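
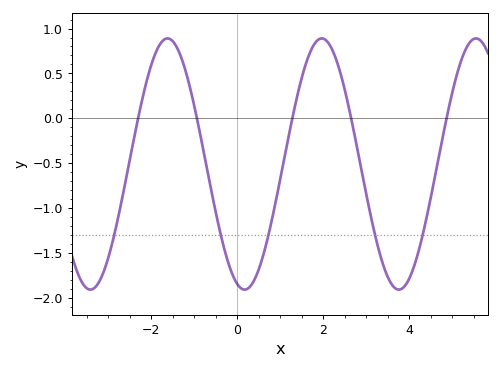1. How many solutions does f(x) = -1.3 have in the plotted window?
5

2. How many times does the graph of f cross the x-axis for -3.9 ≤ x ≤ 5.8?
5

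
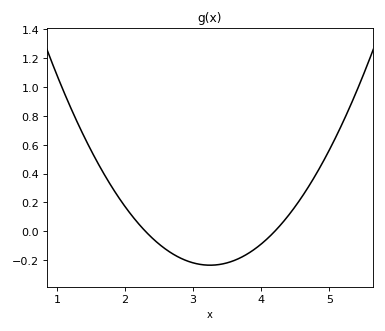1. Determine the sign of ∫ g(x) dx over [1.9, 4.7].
negative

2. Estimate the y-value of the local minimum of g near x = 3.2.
-0.235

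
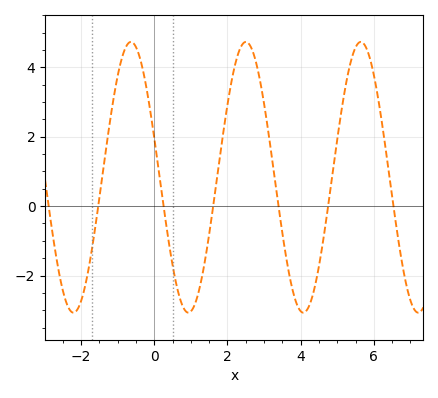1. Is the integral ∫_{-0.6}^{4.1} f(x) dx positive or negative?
positive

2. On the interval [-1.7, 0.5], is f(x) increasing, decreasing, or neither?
neither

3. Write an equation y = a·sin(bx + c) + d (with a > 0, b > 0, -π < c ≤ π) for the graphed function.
y = 3.9sin(2x + 2.8) + 0.83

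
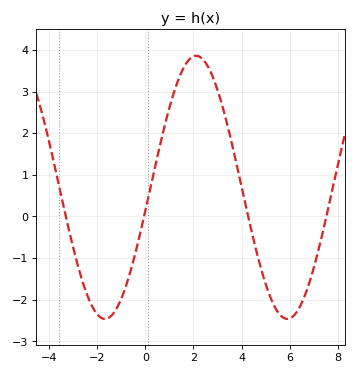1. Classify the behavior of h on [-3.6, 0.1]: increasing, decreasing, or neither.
neither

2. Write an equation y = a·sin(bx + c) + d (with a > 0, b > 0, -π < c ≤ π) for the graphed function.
y = 3.16sin(0.83x - 0.18) + 0.7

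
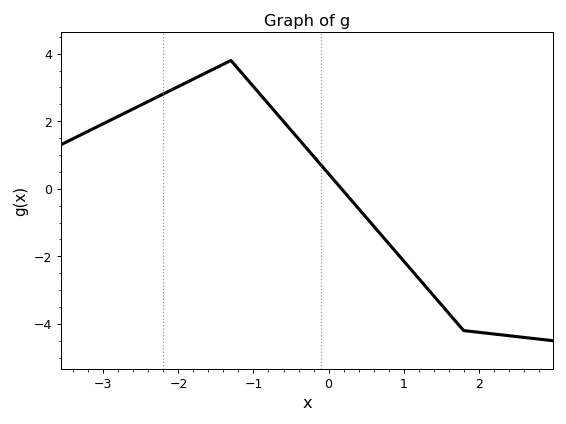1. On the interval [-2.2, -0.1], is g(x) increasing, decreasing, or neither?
neither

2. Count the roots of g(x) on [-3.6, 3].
1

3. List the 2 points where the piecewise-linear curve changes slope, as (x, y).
(-1.3, 3.8); (1.8, -4.2)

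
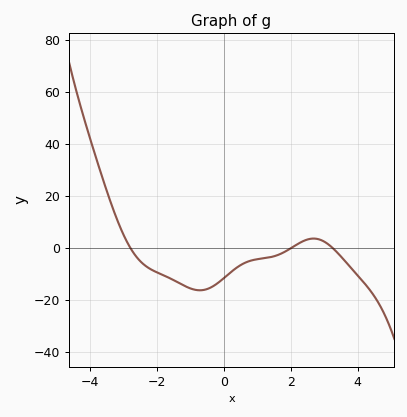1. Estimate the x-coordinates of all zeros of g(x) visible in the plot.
-2.8, 2, 3.2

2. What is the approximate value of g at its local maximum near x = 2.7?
4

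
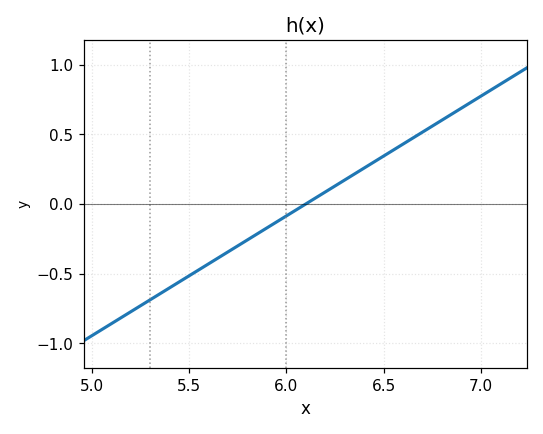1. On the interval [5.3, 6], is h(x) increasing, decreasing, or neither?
increasing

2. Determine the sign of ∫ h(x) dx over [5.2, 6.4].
negative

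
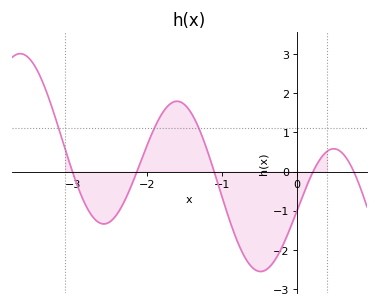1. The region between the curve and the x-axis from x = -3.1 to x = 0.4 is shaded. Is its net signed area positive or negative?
negative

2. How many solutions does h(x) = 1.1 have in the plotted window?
3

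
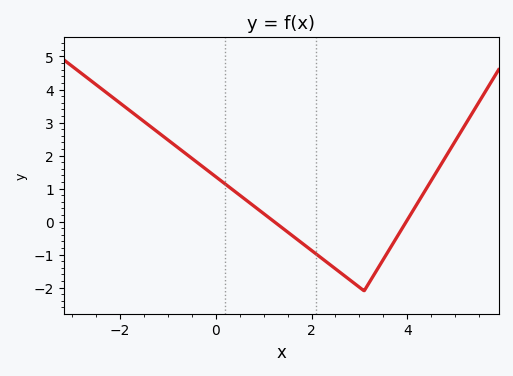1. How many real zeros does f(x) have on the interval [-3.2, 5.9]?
2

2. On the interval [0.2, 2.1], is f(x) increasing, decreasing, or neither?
decreasing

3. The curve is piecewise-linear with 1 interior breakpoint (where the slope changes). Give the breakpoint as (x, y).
(3.1, -2.1)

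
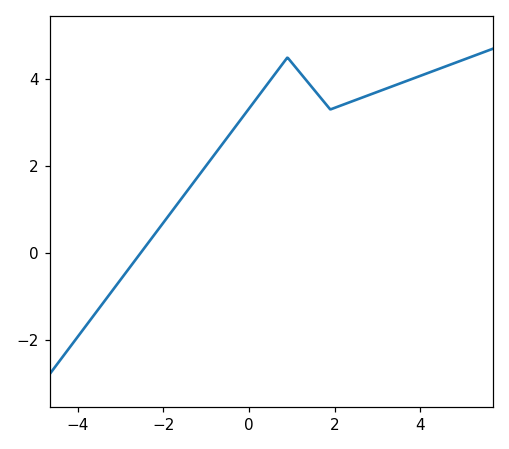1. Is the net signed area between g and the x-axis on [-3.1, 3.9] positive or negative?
positive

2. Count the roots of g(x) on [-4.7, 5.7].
1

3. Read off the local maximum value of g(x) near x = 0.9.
4.5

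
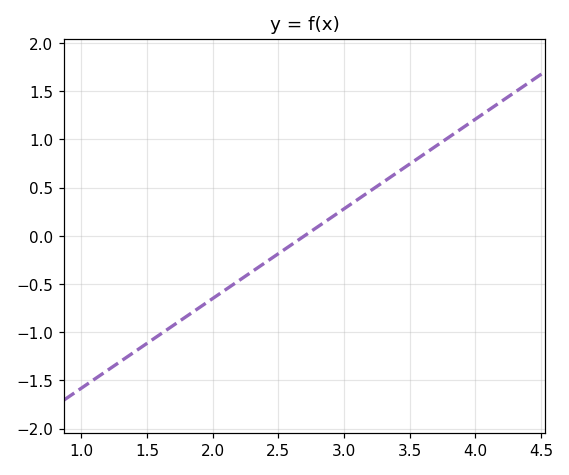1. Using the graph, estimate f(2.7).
0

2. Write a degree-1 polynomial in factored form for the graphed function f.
y = 0.93(x - 2.7)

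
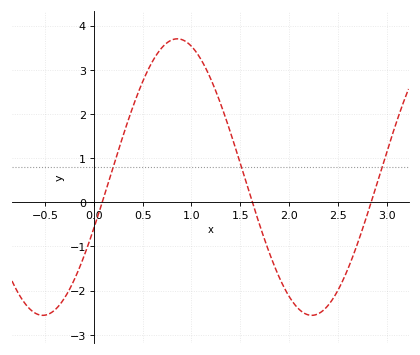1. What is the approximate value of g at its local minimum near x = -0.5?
-2.6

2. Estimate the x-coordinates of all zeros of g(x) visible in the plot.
0.1, 1.6, 2.8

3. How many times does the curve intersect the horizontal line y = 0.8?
3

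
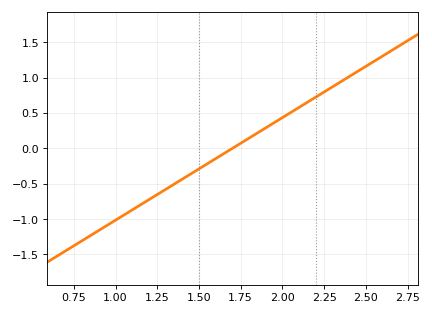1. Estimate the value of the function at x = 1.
-1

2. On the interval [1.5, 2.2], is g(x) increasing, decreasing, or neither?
increasing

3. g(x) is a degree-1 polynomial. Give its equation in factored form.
y = 1.45(x - 1.7)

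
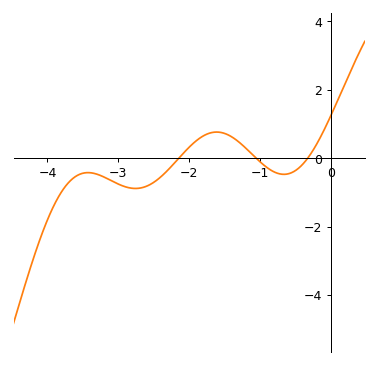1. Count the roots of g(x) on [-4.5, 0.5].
3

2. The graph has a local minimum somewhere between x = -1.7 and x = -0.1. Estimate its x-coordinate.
-0.7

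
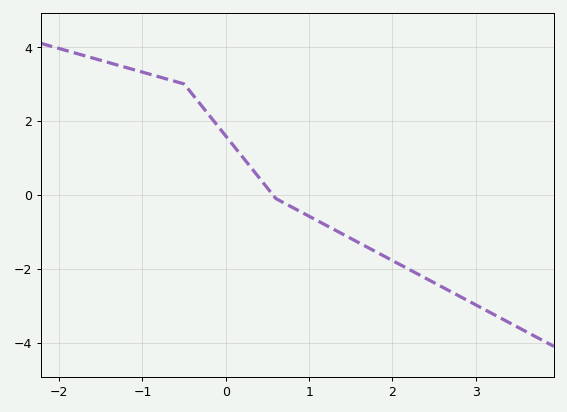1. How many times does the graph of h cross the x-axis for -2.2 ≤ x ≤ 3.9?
1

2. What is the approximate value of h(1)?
-0.6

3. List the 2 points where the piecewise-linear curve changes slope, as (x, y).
(-0.5, 3); (0.6, -0.1)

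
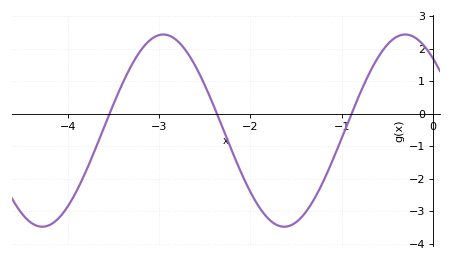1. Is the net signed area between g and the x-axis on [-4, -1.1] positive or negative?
negative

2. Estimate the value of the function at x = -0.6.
1.73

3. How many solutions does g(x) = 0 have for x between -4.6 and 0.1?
3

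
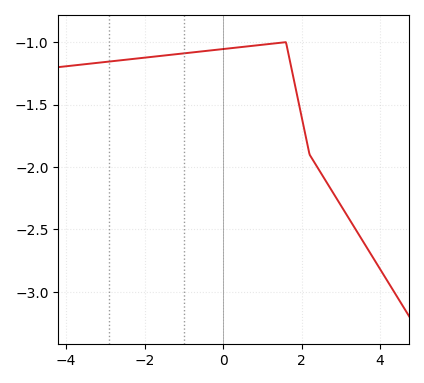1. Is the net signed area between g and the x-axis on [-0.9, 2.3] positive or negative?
negative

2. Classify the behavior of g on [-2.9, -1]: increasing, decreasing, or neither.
increasing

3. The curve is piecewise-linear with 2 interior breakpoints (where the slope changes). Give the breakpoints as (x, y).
(1.6, -1); (2.2, -1.9)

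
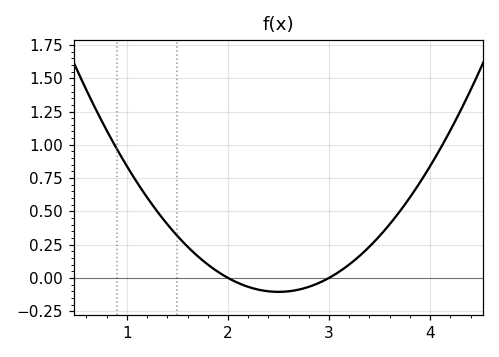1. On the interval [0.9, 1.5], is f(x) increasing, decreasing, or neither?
decreasing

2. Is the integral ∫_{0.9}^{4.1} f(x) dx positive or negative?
positive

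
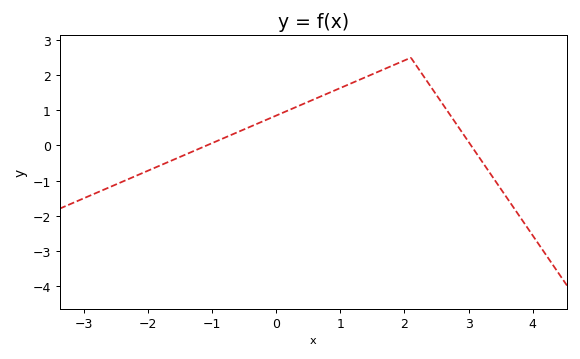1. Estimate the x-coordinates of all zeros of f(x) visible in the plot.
-1.09, 3.04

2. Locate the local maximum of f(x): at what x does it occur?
2.1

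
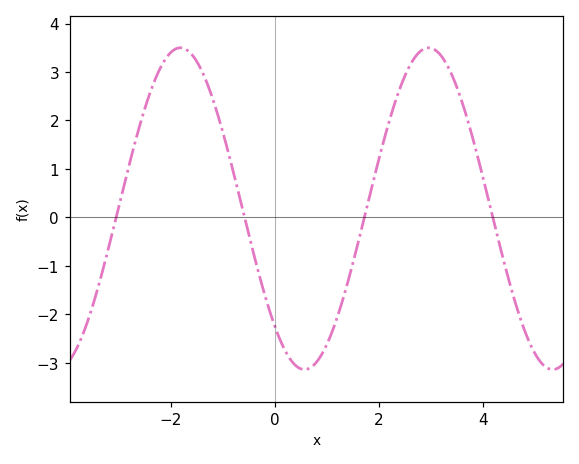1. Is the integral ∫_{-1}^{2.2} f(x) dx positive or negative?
negative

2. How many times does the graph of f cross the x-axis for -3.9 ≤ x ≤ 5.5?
4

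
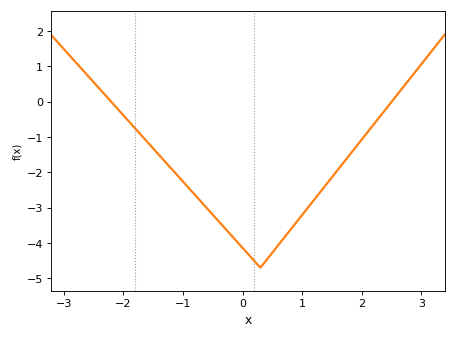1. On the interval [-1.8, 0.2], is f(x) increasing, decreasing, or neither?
decreasing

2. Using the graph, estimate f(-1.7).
-0.948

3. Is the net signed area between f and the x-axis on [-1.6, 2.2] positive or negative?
negative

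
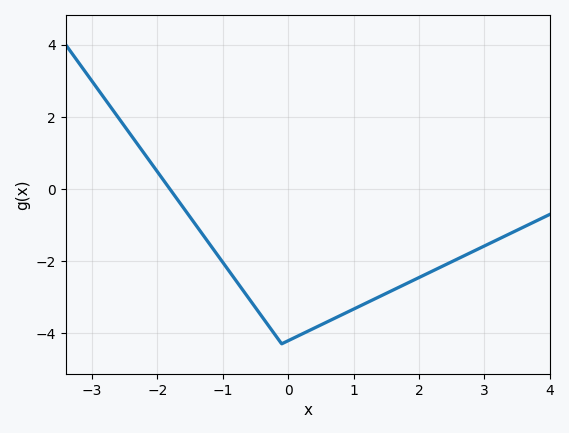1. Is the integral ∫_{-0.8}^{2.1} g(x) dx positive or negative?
negative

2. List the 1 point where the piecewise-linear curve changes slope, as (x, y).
(-0.1, -4.3)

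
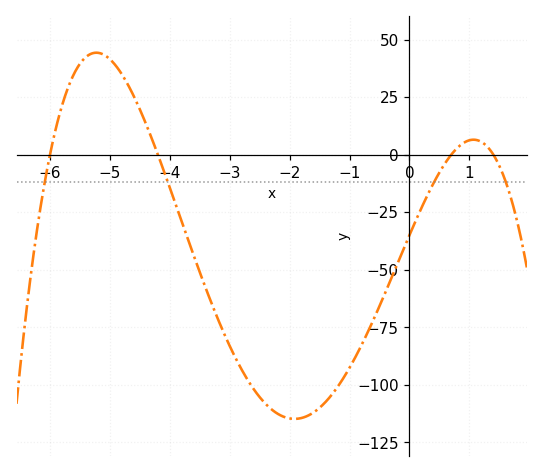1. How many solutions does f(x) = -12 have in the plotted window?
4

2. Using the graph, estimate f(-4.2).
0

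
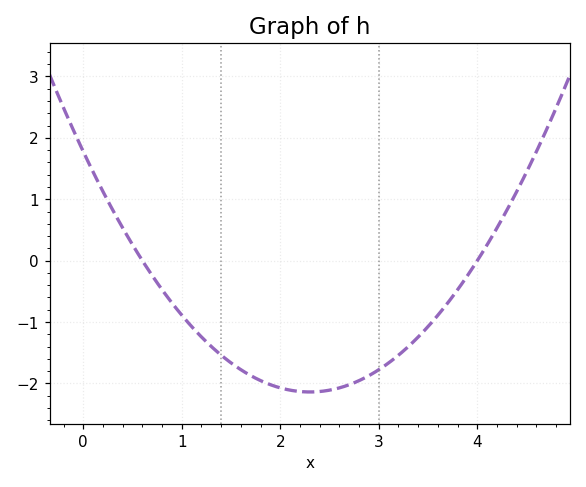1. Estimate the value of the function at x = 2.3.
-2.14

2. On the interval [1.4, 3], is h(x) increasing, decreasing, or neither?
neither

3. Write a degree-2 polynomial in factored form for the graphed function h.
y = 0.74(x - 0.6)(x - 4)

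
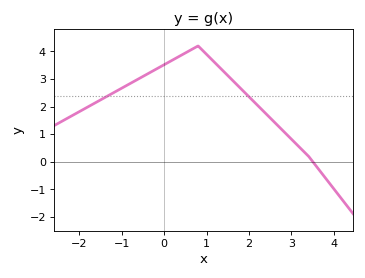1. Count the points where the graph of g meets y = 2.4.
2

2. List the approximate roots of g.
3.5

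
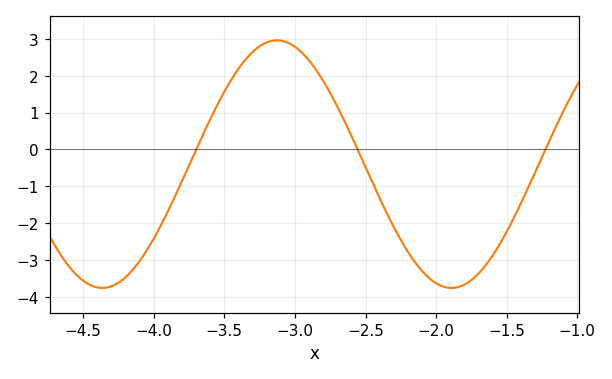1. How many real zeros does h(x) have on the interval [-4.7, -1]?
3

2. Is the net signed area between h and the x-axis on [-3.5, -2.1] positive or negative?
positive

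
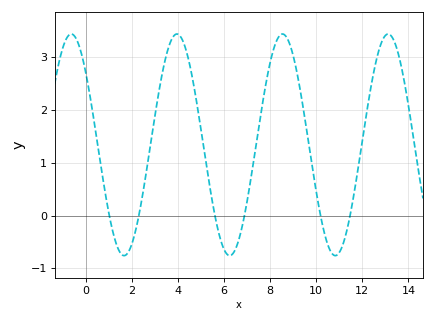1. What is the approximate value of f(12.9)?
3.35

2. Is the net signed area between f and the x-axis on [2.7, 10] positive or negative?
positive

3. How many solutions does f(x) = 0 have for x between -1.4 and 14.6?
6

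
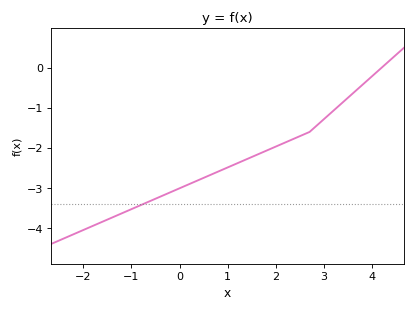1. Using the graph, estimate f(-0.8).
-3.4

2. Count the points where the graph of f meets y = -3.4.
1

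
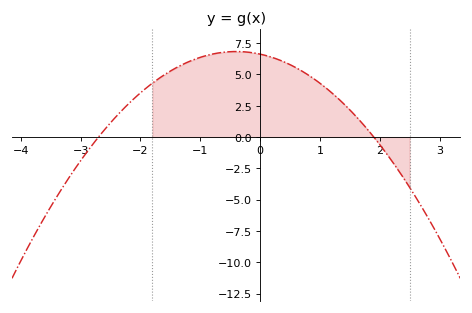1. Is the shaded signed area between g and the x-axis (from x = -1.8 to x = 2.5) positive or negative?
positive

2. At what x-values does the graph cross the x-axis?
-2.7, 1.9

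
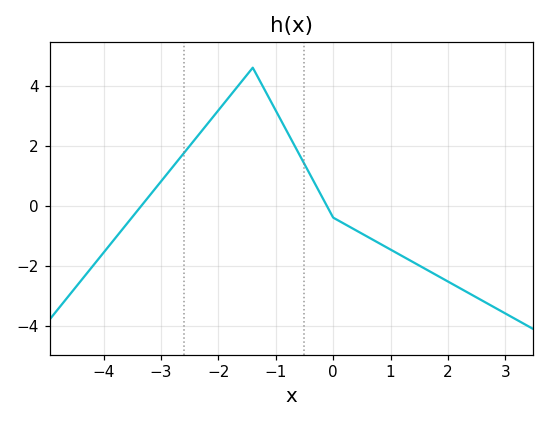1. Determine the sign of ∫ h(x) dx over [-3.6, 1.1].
positive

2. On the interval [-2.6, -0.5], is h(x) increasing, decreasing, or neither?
neither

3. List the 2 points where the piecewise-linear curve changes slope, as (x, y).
(-1.4, 4.6); (0, -0.4)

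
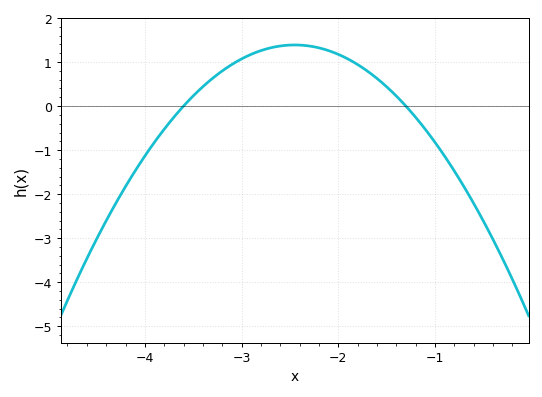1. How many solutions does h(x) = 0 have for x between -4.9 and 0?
2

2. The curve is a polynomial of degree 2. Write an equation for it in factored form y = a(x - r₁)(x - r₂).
y = -1.05(x + 3.6)(x + 1.3)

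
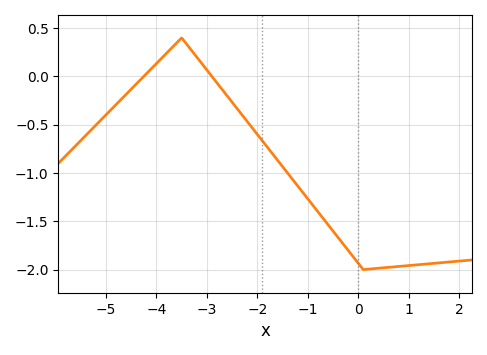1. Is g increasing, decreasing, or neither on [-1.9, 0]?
decreasing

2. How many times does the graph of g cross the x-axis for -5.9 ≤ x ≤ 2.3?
2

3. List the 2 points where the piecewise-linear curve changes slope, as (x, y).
(-3.5, 0.4); (0.1, -2)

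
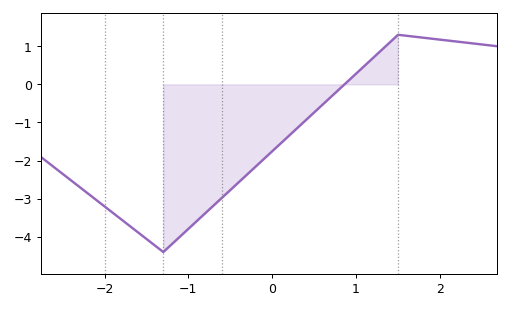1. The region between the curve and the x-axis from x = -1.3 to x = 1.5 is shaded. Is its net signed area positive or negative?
negative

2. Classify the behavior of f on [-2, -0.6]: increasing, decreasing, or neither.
neither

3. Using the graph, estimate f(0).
-1.75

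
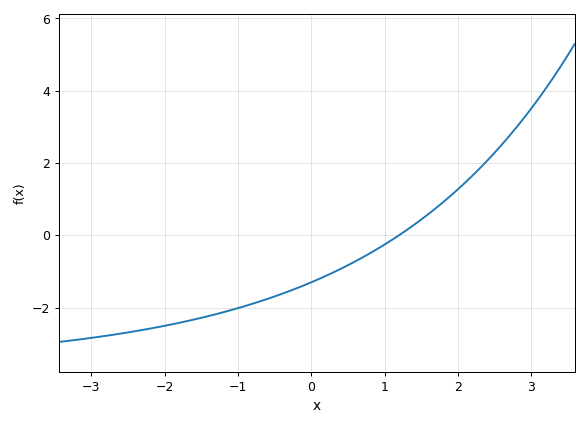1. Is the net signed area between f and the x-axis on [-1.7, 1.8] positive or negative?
negative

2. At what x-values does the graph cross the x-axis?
1.2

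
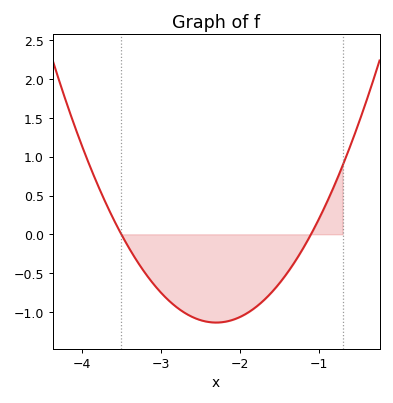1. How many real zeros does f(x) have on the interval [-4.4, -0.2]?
2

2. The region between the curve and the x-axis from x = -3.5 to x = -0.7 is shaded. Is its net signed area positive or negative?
negative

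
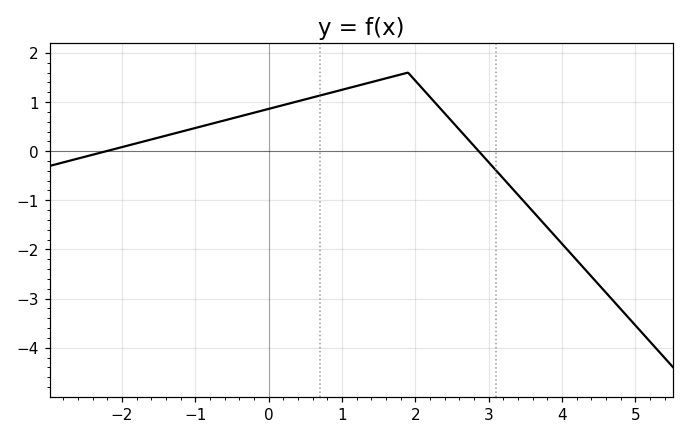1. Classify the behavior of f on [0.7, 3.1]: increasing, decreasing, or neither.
neither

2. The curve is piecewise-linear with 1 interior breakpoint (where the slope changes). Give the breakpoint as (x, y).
(1.9, 1.6)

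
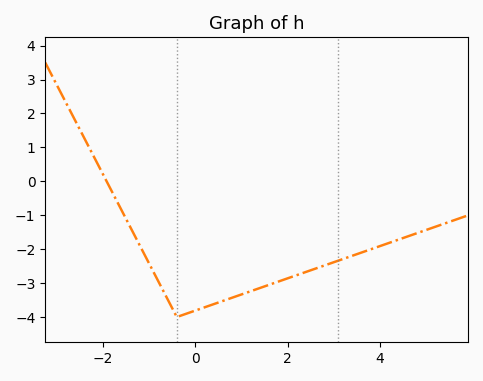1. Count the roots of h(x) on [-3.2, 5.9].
1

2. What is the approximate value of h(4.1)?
-1.9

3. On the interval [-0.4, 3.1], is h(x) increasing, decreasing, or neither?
increasing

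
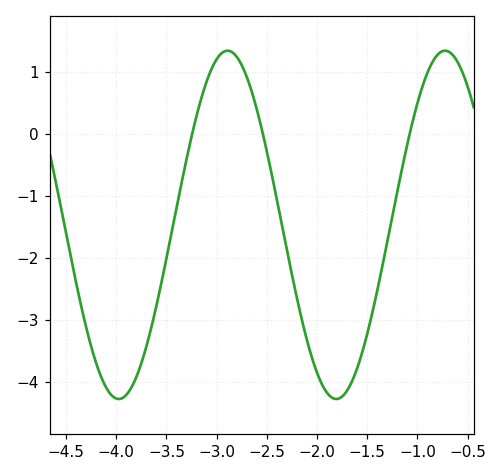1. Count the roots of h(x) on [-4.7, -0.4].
3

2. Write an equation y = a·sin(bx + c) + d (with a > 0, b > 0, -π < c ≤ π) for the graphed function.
y = 2.81sin(2.9x - 2.6) - 1.47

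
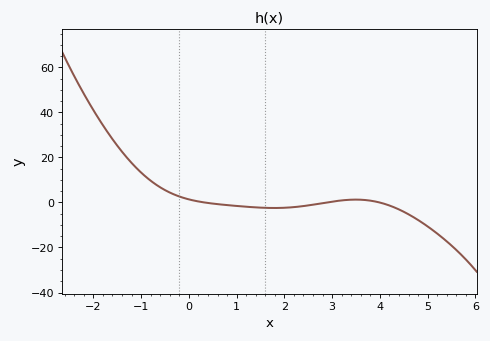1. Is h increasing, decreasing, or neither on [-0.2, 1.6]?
decreasing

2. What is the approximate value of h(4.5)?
-4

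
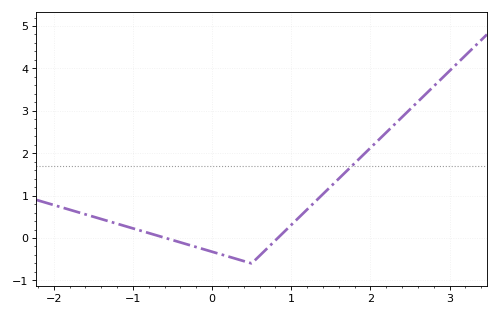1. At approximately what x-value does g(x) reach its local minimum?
0.5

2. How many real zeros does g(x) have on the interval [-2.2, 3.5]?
2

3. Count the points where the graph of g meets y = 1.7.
1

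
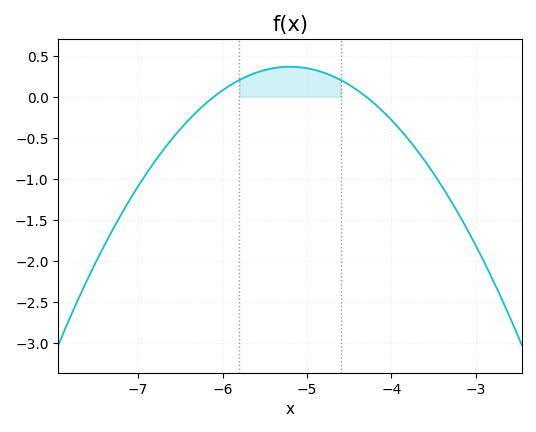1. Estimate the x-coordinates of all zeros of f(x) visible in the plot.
-6.1, -4.3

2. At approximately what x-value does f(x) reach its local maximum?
-5.2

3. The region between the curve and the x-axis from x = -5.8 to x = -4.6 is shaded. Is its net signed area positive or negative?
positive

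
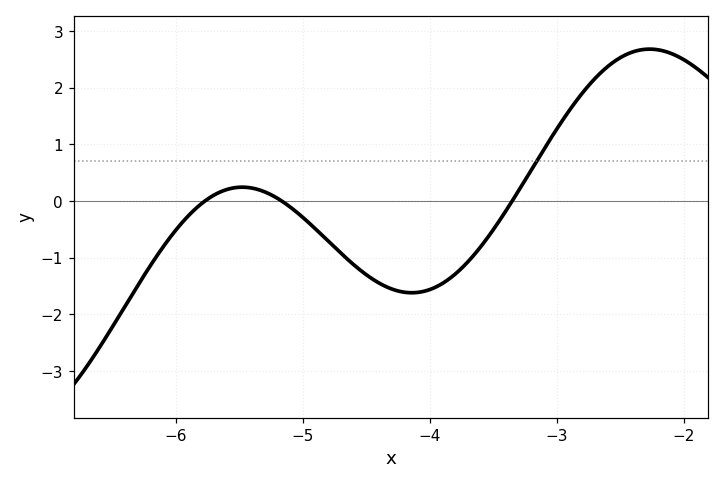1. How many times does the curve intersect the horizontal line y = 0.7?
1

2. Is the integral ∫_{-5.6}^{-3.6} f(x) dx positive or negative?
negative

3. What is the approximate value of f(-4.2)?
-1.6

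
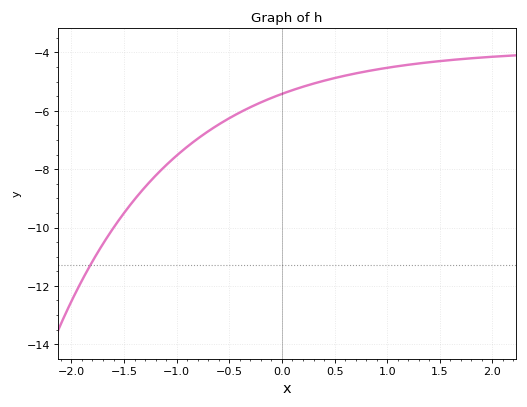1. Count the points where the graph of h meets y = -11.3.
1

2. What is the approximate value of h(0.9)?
-4.6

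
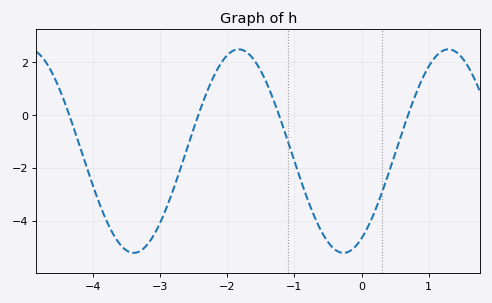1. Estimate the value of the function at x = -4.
-2.8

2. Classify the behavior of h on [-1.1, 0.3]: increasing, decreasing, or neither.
neither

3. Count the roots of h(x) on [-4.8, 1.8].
4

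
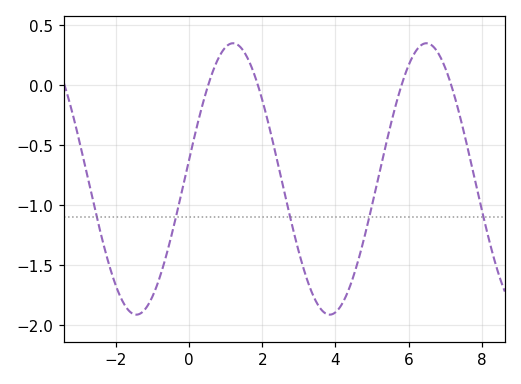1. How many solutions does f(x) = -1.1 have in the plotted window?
5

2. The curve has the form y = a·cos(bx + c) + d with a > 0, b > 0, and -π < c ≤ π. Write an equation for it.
y = 1.13cos(1.19x - 1.43) - 0.78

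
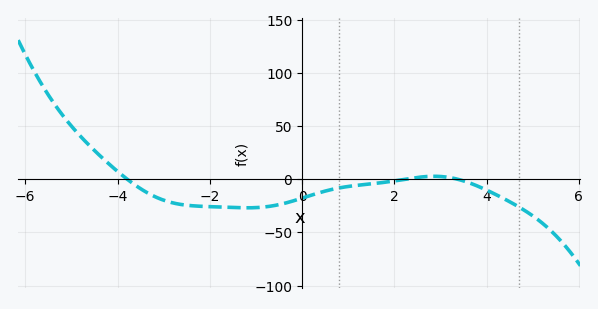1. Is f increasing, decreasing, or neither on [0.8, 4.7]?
neither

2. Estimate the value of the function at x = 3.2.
0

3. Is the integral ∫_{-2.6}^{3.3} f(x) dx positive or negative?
negative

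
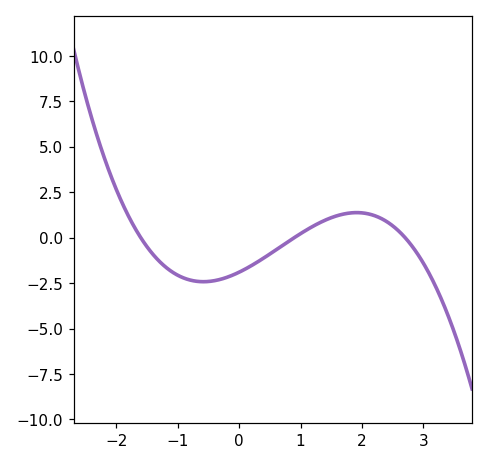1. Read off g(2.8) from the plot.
-0.5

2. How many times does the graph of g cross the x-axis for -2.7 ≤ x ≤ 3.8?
3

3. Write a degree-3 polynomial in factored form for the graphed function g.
y = -0.49(x + 1.6)(x - 0.9)(x - 2.7)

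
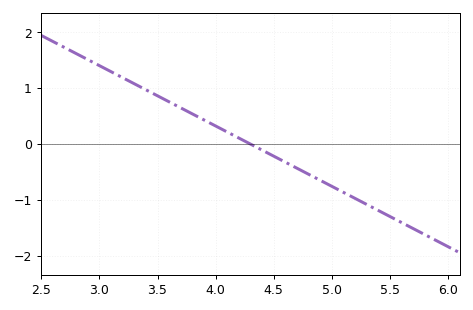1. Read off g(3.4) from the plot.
1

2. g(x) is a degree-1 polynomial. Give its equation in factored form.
y = -1.08(x - 4.3)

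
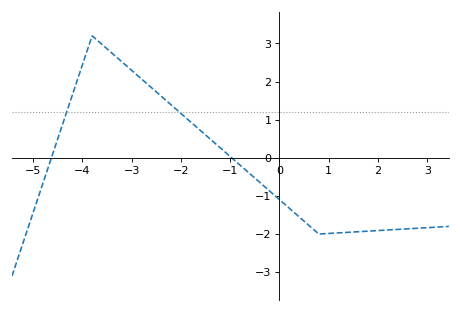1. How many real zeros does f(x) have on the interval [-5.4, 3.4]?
2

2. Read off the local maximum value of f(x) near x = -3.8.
3.2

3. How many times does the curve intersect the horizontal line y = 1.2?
2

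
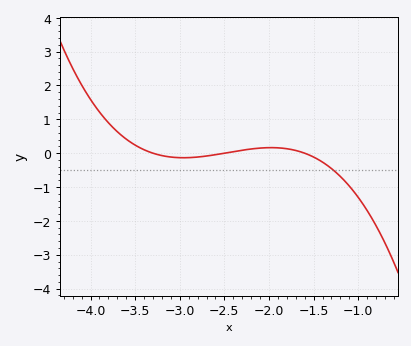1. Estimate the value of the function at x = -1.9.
0.2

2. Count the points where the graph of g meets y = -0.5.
1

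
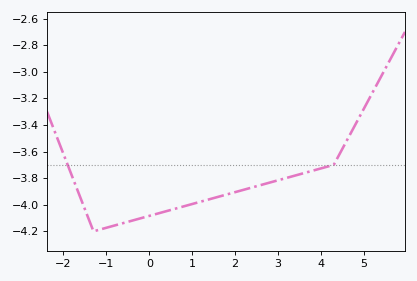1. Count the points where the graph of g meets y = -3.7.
2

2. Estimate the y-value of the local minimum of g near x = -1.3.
-4.2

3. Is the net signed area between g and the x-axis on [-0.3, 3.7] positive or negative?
negative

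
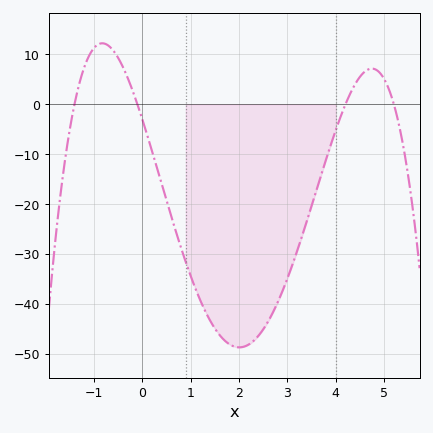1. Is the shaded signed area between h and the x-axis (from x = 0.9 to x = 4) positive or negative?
negative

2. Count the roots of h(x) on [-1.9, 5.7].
4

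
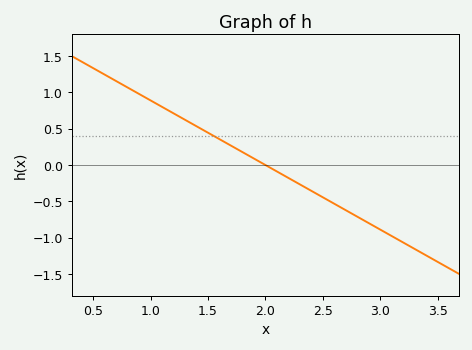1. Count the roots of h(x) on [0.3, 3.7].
1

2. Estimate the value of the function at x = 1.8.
0.2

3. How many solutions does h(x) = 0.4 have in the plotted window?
1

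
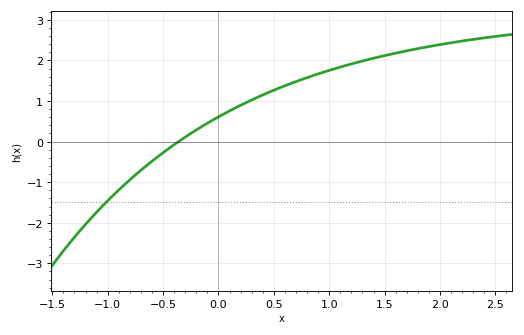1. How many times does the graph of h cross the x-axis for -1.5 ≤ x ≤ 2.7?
1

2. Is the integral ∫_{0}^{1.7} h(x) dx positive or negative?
positive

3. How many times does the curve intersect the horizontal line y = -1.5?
1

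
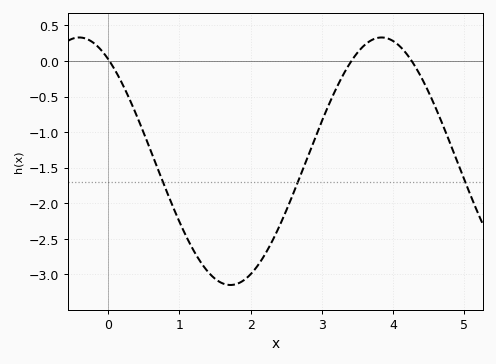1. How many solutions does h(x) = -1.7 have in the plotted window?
3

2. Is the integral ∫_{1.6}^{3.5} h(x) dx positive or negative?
negative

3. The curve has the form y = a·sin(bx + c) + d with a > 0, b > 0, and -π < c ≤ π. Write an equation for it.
y = 1.74sin(1.48x + 2.17) - 1.41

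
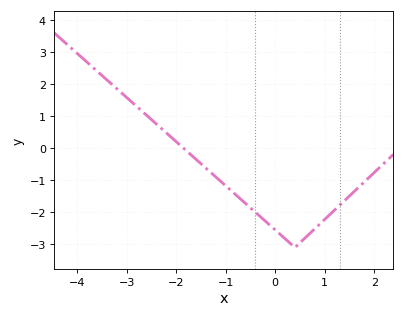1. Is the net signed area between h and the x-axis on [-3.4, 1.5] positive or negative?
negative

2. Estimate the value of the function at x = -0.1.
-2.4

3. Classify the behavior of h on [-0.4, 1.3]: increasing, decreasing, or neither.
neither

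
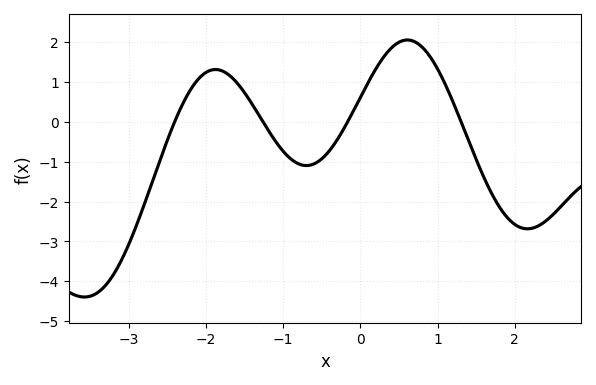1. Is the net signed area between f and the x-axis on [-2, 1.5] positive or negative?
positive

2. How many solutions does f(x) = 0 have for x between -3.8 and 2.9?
4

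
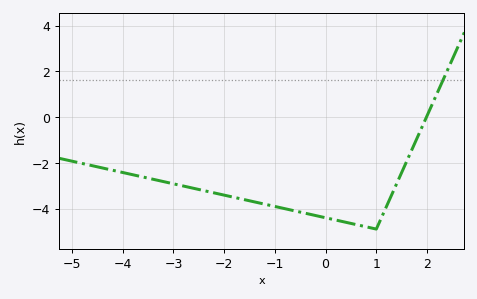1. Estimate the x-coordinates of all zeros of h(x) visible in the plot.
2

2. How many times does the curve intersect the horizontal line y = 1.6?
1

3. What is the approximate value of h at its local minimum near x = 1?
-4.8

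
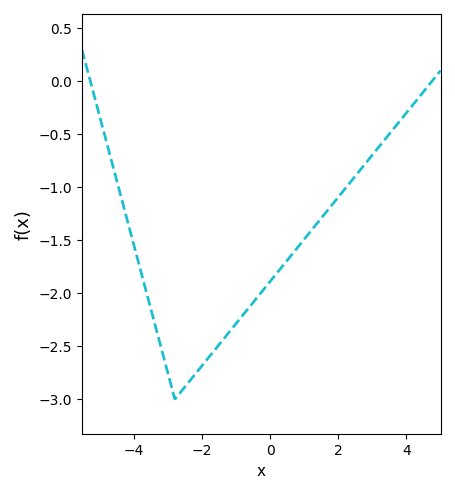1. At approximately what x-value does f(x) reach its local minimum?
-2.8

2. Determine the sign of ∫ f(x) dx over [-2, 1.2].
negative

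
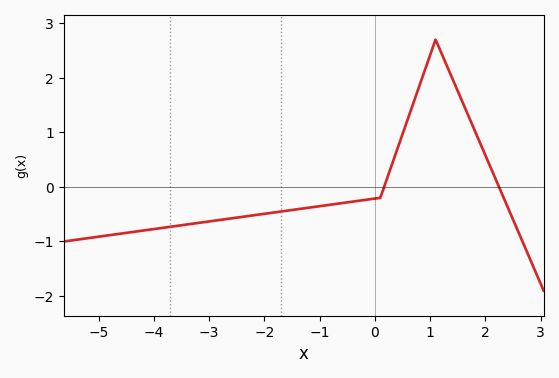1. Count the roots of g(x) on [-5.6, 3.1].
2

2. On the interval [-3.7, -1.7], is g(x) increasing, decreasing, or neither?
increasing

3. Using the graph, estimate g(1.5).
1.8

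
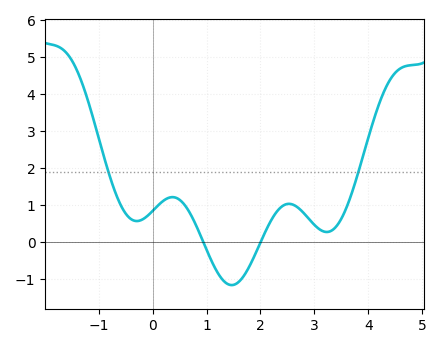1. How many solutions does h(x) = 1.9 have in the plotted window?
2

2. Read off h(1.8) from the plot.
-0.637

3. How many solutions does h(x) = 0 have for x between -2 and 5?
2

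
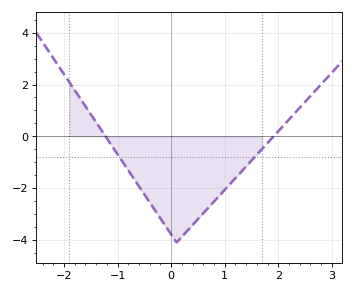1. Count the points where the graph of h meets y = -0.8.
2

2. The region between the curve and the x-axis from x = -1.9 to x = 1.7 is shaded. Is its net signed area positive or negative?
negative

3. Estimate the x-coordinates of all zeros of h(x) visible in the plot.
-1.22, 1.91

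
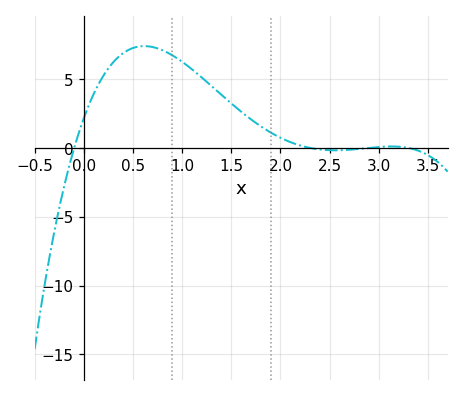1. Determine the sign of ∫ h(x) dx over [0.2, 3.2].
positive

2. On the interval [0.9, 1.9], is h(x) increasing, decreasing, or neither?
decreasing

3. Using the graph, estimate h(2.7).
-0.134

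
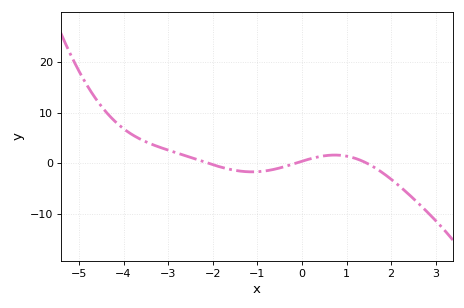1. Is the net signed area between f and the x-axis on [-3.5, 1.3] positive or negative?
positive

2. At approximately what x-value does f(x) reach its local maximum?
0.8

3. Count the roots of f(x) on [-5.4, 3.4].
3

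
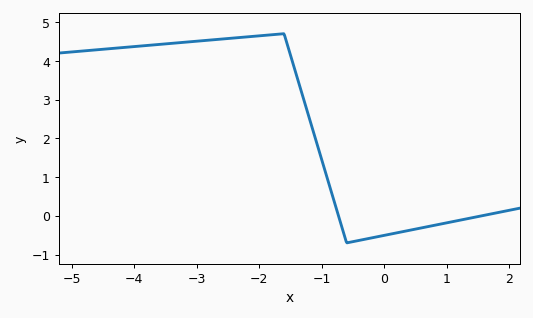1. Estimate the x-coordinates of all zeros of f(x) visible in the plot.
-0.73, 1.56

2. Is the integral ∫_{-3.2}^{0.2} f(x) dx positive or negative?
positive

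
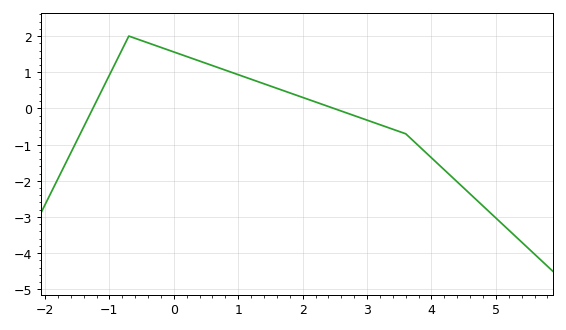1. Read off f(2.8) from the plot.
-0.2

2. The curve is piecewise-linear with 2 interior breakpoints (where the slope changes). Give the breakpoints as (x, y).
(-0.7, 2); (3.6, -0.7)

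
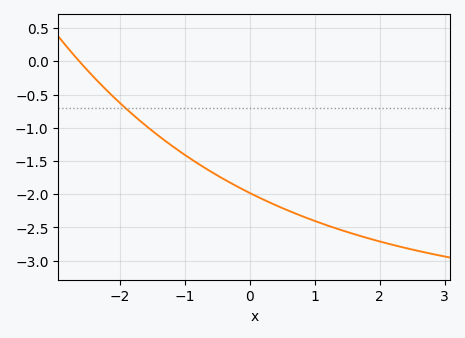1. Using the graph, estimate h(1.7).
-2.63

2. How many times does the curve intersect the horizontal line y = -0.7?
1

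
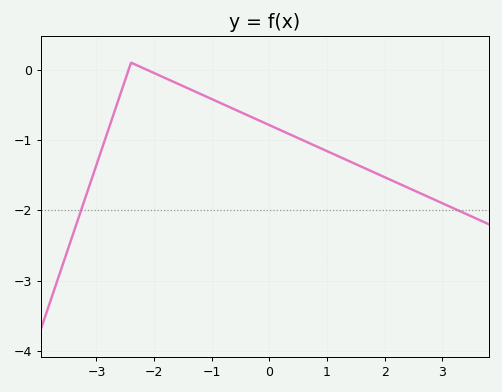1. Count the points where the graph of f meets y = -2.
2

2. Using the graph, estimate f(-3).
-1.4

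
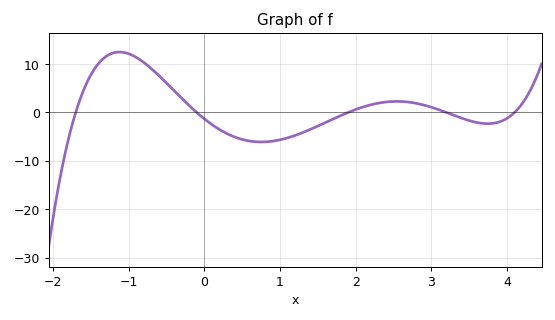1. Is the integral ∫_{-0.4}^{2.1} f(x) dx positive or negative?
negative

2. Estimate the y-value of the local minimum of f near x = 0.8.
-6.09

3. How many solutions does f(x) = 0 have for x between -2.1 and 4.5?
5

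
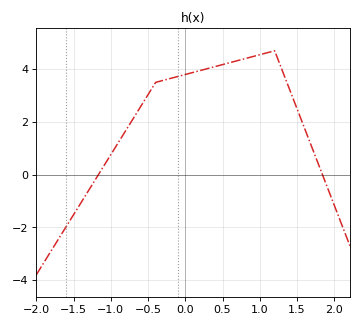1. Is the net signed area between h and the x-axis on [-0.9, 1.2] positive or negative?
positive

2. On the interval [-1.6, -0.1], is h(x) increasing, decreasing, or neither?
increasing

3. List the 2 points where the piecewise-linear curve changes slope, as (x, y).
(-0.4, 3.5); (1.2, 4.7)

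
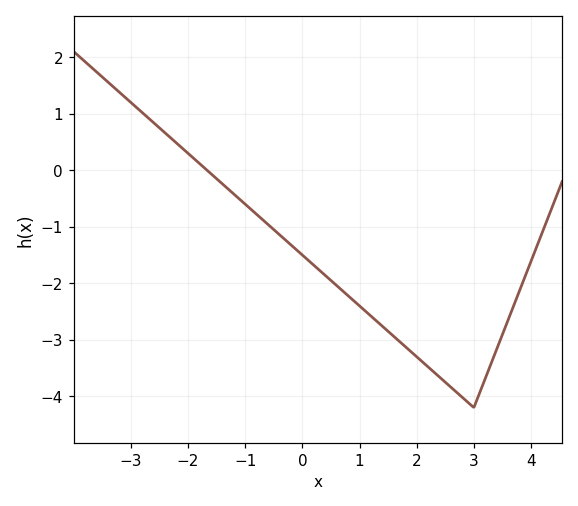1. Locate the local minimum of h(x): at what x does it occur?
3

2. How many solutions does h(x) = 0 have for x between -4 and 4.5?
1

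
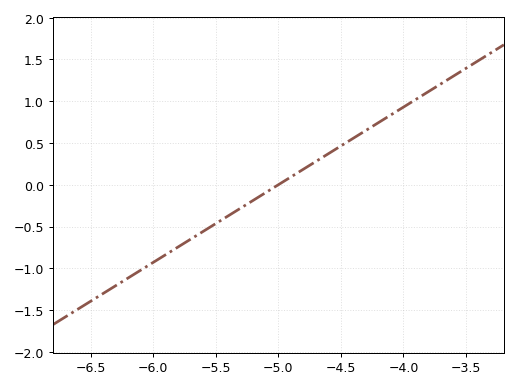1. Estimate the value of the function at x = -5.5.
-0.465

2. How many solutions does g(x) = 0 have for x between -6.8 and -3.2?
1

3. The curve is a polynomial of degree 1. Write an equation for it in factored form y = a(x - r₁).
y = 0.93(x + 5)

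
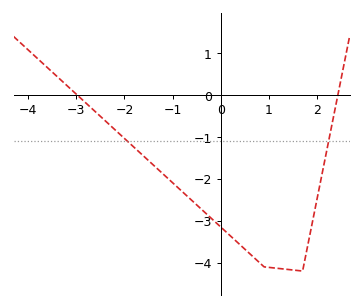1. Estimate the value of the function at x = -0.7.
-2.4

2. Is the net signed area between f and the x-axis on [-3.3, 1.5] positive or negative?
negative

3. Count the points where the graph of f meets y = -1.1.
2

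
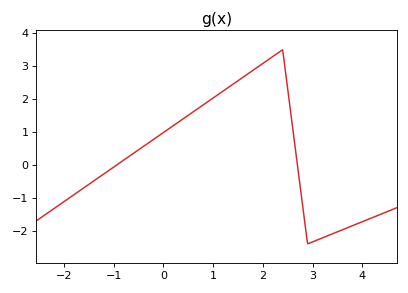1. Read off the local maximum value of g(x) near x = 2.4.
3.5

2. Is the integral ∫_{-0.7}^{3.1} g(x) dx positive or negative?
positive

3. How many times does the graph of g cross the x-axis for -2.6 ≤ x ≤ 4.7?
2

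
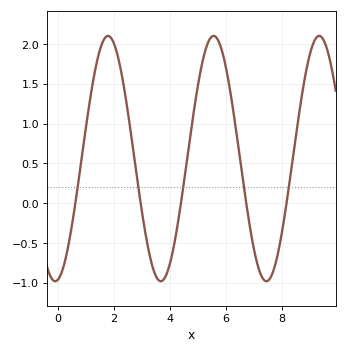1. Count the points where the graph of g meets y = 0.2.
5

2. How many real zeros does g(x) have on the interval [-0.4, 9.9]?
5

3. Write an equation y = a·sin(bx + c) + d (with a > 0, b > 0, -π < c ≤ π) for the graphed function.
y = 1.54sin(1.67x - 1.43) + 0.56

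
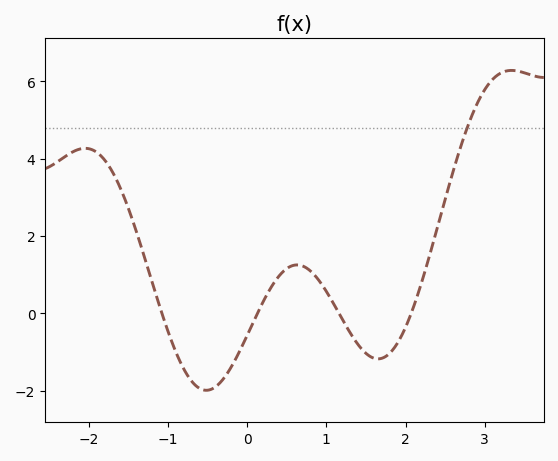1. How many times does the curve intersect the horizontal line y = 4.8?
1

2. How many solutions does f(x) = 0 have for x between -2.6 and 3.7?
4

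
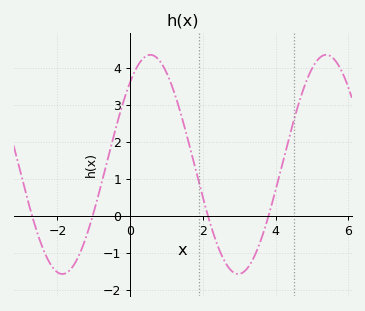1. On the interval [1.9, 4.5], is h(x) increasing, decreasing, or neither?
neither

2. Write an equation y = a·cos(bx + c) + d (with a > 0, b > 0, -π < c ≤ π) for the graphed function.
y = 2.97cos(1.3x - 0.72) + 1.39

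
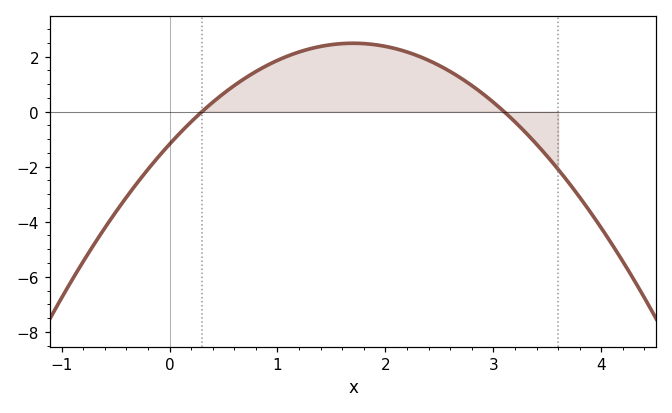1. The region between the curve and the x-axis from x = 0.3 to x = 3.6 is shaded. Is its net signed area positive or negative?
positive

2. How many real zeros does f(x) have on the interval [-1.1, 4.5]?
2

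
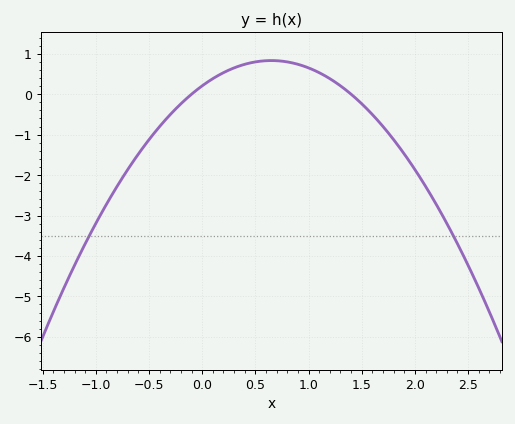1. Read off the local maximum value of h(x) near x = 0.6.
0.8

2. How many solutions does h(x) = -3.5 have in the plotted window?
2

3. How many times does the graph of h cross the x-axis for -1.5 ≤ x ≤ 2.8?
2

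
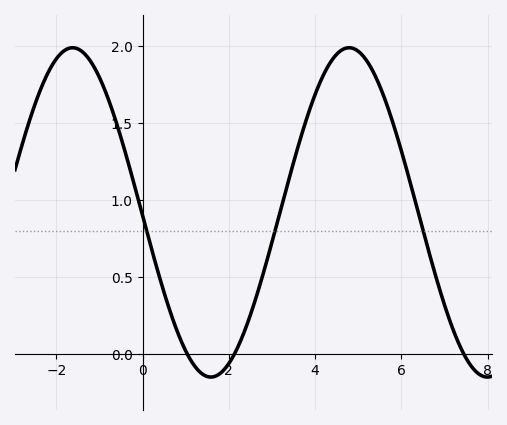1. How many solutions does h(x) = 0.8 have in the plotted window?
3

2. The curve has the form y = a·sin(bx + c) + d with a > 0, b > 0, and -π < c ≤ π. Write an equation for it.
y = 1.07sin(0.98x - 3.12) + 0.92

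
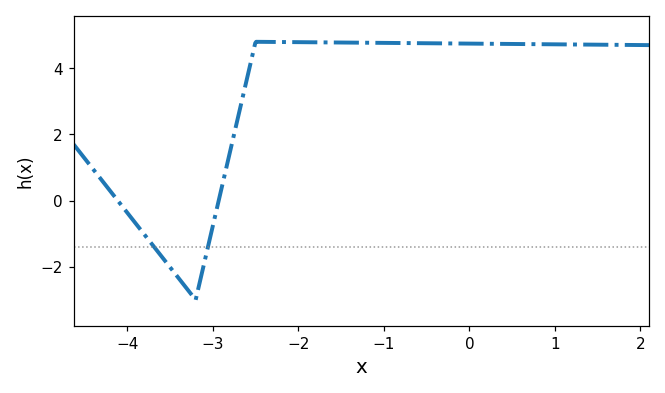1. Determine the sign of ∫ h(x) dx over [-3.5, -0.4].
positive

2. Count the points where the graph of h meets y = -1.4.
2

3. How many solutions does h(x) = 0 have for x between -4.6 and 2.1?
2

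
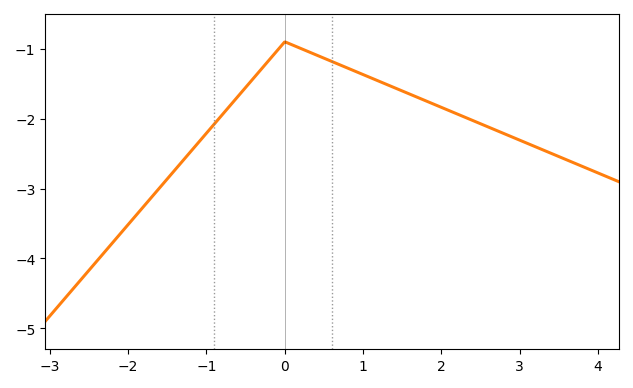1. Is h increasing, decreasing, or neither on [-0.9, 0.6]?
neither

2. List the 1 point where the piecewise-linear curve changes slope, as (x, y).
(0, -0.9)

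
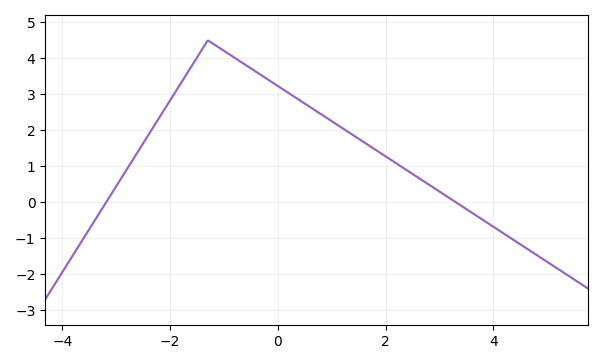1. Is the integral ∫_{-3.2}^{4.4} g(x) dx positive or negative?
positive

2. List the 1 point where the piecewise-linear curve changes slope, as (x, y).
(-1.3, 4.5)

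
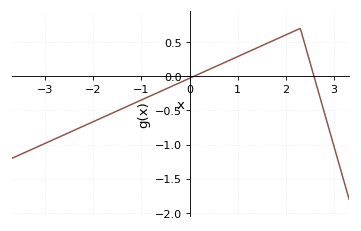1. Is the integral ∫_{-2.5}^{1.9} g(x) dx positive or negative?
negative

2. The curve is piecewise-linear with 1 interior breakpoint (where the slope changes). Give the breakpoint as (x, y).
(2.3, 0.7)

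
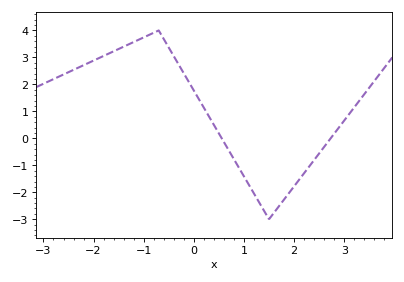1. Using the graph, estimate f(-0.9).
3.83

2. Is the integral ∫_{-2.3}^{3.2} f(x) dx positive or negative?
positive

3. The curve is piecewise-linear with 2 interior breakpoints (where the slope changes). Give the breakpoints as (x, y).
(-0.7, 4); (1.5, -3)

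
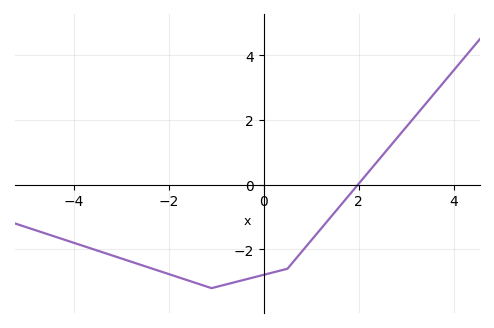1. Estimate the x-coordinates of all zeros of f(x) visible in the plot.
2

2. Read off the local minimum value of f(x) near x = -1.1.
-3.2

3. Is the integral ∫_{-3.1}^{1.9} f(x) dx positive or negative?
negative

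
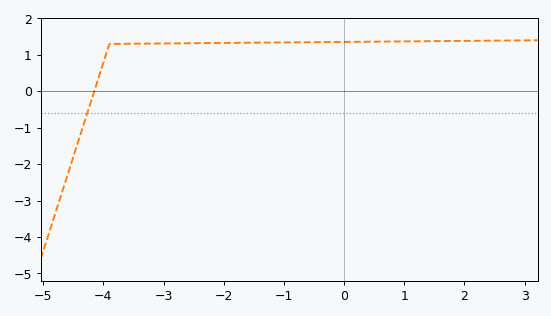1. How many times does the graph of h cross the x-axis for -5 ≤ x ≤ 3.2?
1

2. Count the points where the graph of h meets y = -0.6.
1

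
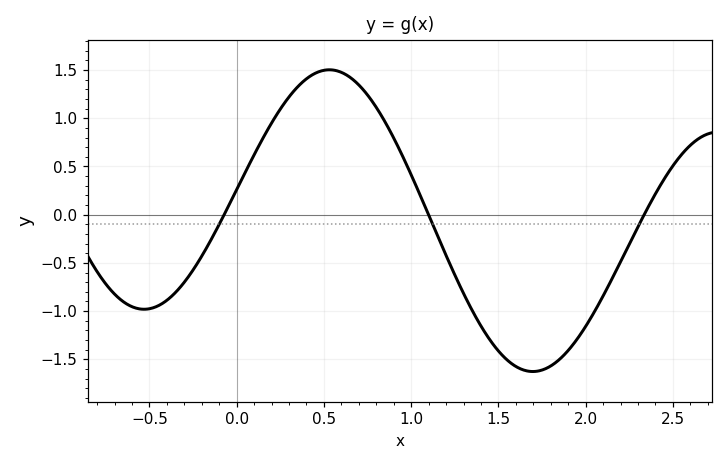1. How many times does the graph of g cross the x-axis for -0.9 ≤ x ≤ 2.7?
3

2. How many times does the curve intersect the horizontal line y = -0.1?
3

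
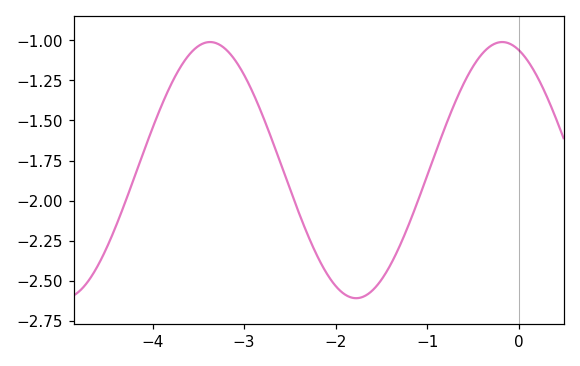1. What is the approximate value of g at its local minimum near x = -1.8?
-2.6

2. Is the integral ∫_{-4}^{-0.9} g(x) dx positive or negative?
negative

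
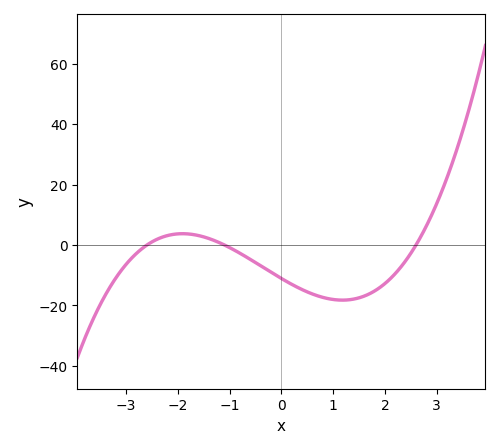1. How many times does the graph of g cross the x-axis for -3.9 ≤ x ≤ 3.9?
3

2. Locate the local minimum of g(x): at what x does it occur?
1.18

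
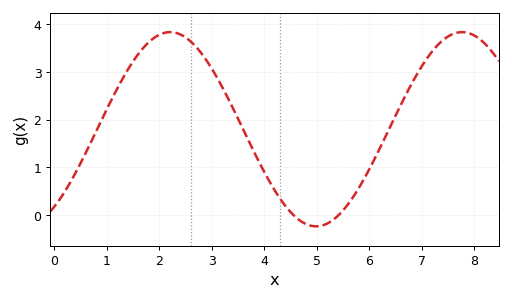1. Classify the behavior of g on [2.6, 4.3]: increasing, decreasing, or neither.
decreasing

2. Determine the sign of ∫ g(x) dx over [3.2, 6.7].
positive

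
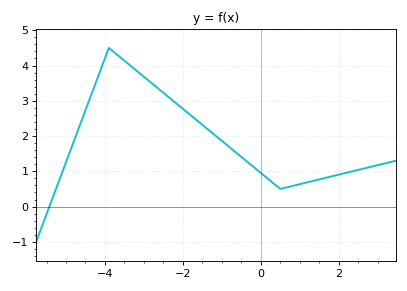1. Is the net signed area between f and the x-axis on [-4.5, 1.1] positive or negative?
positive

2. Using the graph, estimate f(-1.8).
2.59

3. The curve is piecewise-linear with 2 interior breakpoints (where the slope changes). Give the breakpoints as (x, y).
(-3.9, 4.5); (0.5, 0.5)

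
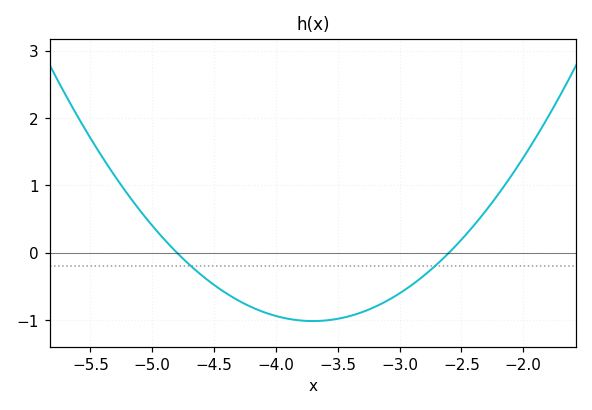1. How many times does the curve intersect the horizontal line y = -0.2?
2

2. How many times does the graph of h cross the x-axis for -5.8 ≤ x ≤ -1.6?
2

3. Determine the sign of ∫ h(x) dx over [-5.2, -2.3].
negative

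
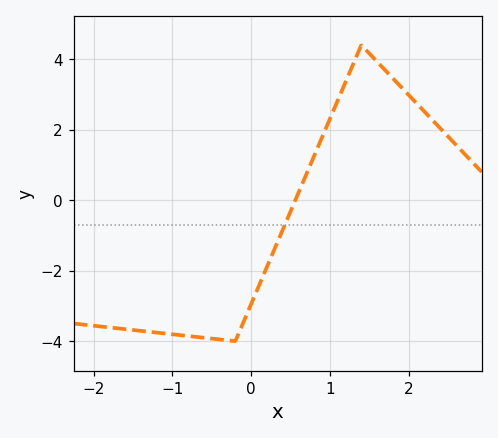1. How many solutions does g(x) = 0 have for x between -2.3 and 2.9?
1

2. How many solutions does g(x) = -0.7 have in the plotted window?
1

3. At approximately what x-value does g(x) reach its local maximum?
1.4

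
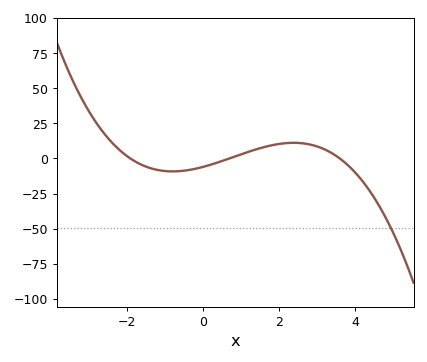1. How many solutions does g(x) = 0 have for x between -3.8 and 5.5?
3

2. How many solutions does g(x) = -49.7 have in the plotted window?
1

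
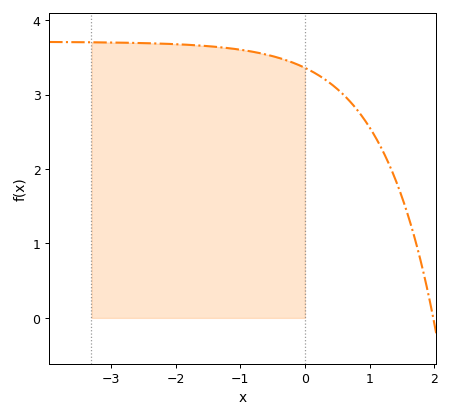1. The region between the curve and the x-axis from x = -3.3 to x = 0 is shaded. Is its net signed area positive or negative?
positive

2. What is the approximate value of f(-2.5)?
3.69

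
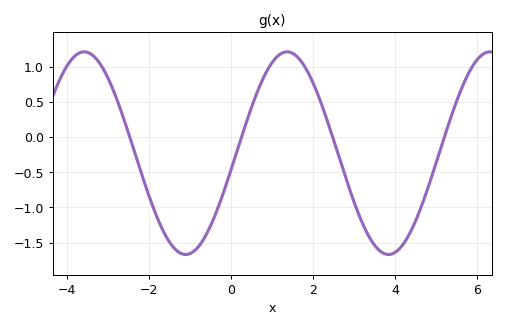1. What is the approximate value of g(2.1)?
0.65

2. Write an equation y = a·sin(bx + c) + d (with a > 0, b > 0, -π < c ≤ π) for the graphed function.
y = 1.44sin(1.3x - 0.17) - 0.23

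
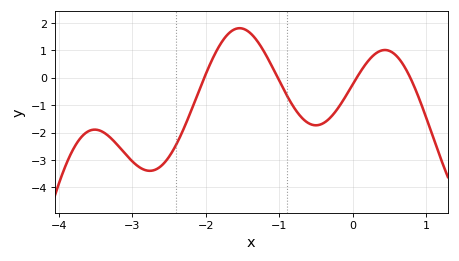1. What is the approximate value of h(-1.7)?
1.58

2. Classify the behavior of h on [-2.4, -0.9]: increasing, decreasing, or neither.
neither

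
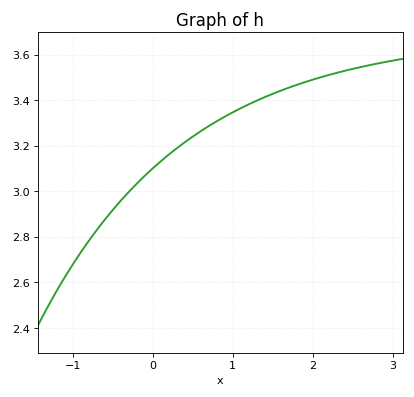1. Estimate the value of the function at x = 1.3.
3.4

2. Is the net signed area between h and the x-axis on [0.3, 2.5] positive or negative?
positive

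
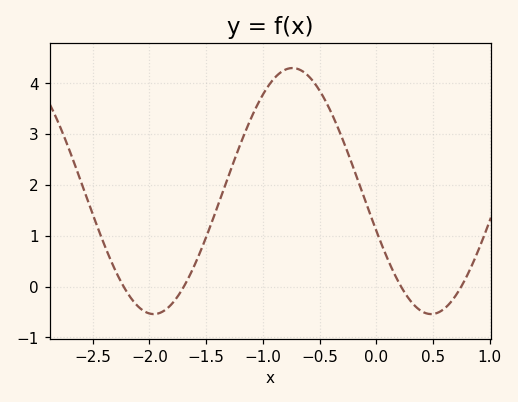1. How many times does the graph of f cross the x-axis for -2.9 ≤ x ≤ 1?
4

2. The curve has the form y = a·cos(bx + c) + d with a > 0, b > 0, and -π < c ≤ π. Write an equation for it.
y = 2.42cos(2.6x + 1.9) + 1.88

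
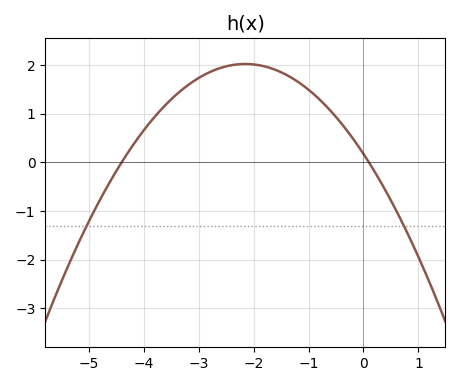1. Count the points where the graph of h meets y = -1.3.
2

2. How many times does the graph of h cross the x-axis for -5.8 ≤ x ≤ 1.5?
2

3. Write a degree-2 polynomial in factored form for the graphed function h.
y = -0.4(x + 4.4)(x - 0.1)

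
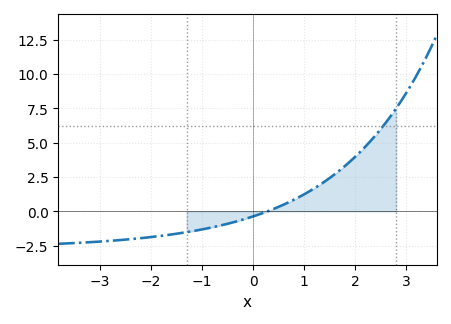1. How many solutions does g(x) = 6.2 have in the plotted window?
1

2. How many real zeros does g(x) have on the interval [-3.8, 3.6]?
1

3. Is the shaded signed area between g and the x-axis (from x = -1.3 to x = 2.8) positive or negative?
positive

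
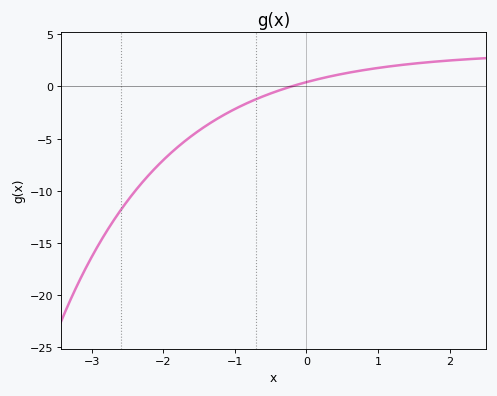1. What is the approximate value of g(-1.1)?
-2.5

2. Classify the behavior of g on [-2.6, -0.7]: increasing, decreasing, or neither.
increasing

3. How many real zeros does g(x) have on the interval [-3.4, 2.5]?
1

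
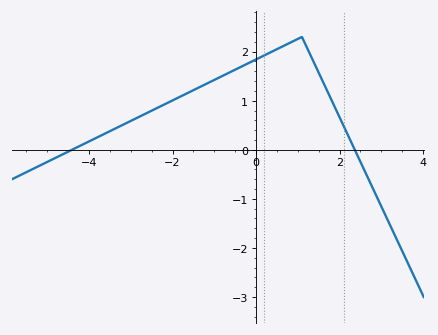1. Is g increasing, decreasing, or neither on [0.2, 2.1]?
neither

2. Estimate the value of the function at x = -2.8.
0.672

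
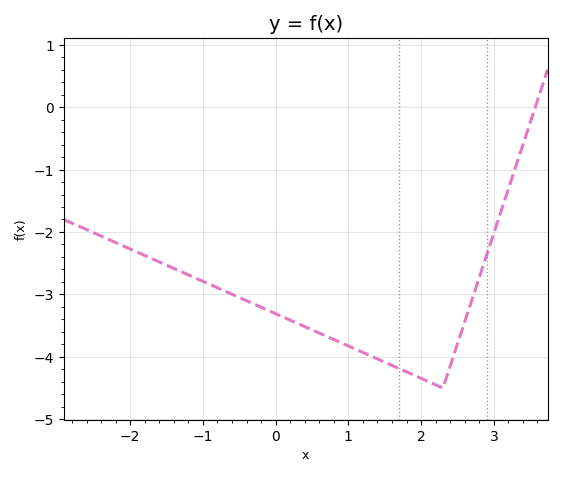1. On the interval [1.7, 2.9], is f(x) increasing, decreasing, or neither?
neither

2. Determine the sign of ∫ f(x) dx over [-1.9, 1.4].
negative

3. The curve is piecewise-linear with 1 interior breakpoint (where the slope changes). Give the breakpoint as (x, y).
(2.3, -4.5)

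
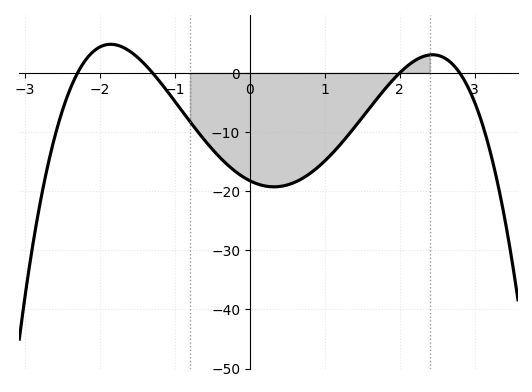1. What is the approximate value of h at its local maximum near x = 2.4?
3.06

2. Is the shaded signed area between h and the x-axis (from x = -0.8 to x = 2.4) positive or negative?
negative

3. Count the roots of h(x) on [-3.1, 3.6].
4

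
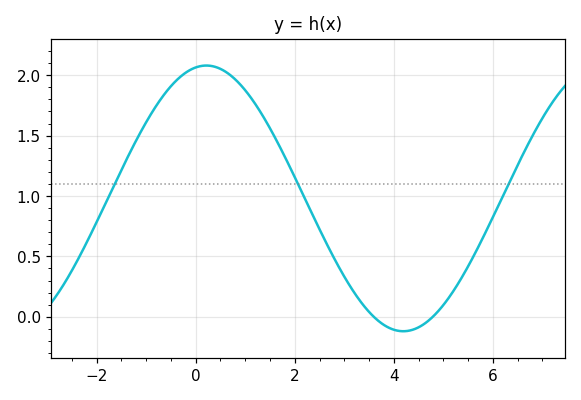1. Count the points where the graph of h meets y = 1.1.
3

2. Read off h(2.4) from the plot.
0.8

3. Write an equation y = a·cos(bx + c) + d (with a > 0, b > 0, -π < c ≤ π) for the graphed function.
y = 1.1cos(0.79x - 0.17) + 0.98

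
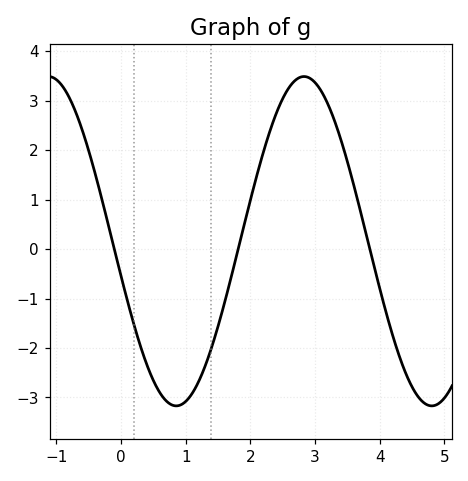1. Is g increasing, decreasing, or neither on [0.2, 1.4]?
neither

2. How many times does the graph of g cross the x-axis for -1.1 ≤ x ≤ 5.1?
3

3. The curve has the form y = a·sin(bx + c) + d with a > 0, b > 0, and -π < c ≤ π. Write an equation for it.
y = 3.33sin(1.59x - 2.93) + 0.16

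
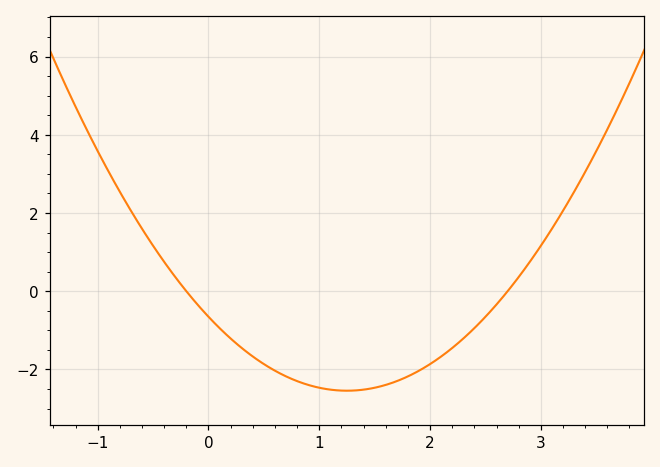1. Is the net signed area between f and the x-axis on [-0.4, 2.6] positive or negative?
negative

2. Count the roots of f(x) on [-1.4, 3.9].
2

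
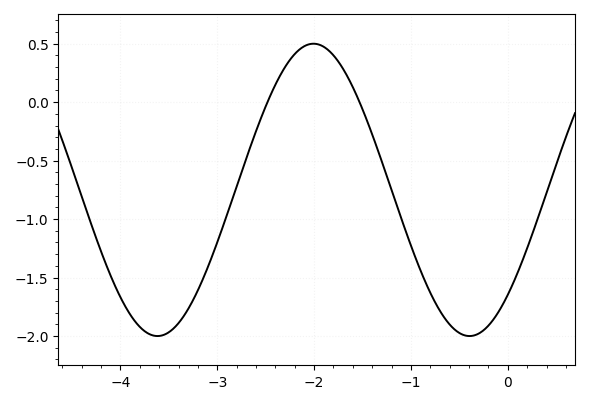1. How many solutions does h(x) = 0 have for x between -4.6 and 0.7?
2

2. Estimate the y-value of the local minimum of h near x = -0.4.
-2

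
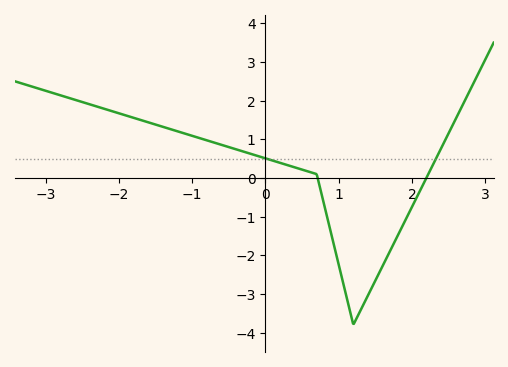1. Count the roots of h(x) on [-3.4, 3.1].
2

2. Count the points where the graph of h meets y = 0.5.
2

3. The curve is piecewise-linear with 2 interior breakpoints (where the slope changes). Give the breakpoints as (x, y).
(0.7, 0.1); (1.2, -3.8)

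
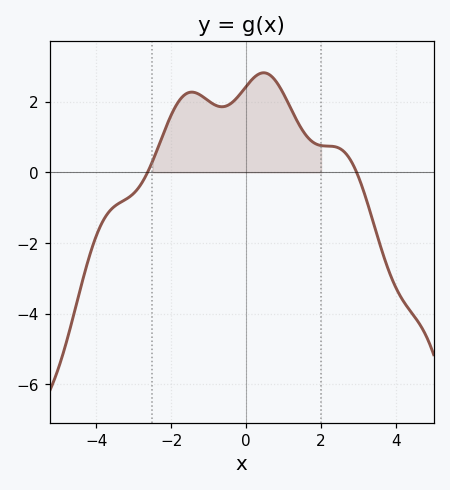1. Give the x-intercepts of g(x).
-2.63, 2.95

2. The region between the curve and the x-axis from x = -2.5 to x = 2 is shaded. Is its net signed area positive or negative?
positive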